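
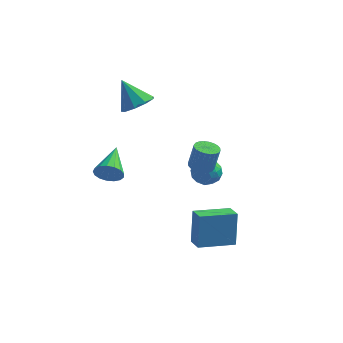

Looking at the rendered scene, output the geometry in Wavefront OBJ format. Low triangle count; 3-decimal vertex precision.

v -2.445 3.288 2.467
v -1.766 3.992 2.718
v -3.455 3.732 3.953
v -2.25 4.266 2.308
v -2.825 4.082 1.972
v -3.222 3.526 1.868
v -3.256 2.859 2.044
v -2.91 2.393 2.419
v -2.347 2.345 2.816
v -1.83 2.739 3.05
v -1.6 3.389 3.012
v 1.966 0.727 0.526
v 2.766 0.38 0.526
v 1.434 -0.5 0.074
v 2.234 -0.847 0.074
v 1.846 -0.647 0.829
v 2.174 0.112 1.109
v 2.026 -0.232 -0.509
v 2.354 0.527 -0.229
v 2.803 -0.213 -0.113
v 2.692 -0.469 0.713
v 1.508 0.349 -0.113
v 1.397 0.093 0.713
v 2.413 0.661 0.566
v 1.787 -0.781 0.034
v 1.559 -0.664 0.478
v 2.029 -0.868 0.478
v 2.065 0.504 0.908
v 2.535 0.3 0.908
v 1.994 -0.304 1.086
v 1.665 -0.42 -0.308
v 2.135 -0.624 -0.308
v 2.171 0.748 0.122
v 2.641 0.544 0.122
v 2.206 0.184 -0.486
v 2.905 0.109 0.19
v 2.592 -0.612 -0.076
v 2.47 -0.251 -0.418
v 2.663 0.195 -0.254
v 2.84 -0.042 0.676
v 2.527 -0.763 0.41
v 2.299 -0.645 0.854
v 2.492 -0.199 1.018
v 2.862 -0.39 0.3
v 1.673 0.643 0.19
v 1.36 -0.078 -0.076
v 1.708 0.079 -0.418
v 1.901 0.525 -0.254
v 1.608 0.492 0.676
v 1.295 -0.229 0.41
v 1.537 -0.315 0.854
v 1.73 0.131 1.018
v 1.338 0.27 0.3
v -2.58 -2.012 0.767
v -2.209 -2.209 1.472
v -2.7 -0.068 1.373
v -1.912 -2.116 1.232
v -1.768 -1.999 0.886
v -1.81 -1.885 0.513
v -2.028 -1.8 0.198
v -2.373 -1.764 0.013
v -2.764 -1.785 0.001
v -3.114 -1.858 0.165
v -3.341 -1.966 0.466
v -3.393 -2.084 0.836
v -3.26 -2.186 1.191
v -2.97 -2.249 1.448
v -2.591 -2.257 1.55
v 1.56 -1.168 -4.545
v 1.488 -0.525 -2.59
v 3.321 -0.065 -4.845
v 3.25 0.579 -2.889
v 2.13 -1.999 -4.251
v 2.059 -1.355 -2.295
v 3.892 -0.895 -4.55
v 3.82 -0.252 -2.595
v 2.115 -1.353 1.737
v 2.639 -1.8 1.682
v 2.908 -1.653 3.048
v 2.385 -1.207 3.103
v 2.763 -1.566 1.632
v 3.033 -1.419 2.998
v 2.789 -1.3 1.599
v 3.058 -1.154 2.965
v 2.713 -1.043 1.586
v 2.982 -0.896 2.952
v 2.545 -0.832 1.596
v 2.814 -0.685 2.962
v 2.312 -0.701 1.628
v 2.581 -0.554 2.994
v 2.049 -0.669 1.677
v 2.318 -0.522 3.043
v 1.796 -0.742 1.734
v 2.065 -0.595 3.1
v 1.592 -0.907 1.792
v 1.861 -0.76 3.158
v 1.467 -1.141 1.842
v 1.737 -0.994 3.208
v 1.442 -1.406 1.875
v 1.711 -1.26 3.241
v 1.518 -1.664 1.888
v 1.787 -1.517 3.254
v 1.686 -1.875 1.878
v 1.955 -1.728 3.244
v 1.919 -2.006 1.846
v 2.188 -1.859 3.212
v 2.182 -2.038 1.797
v 2.451 -1.891 3.163
v 2.435 -1.965 1.74
v 2.704 -1.818 3.106
f 2 1 4
f 2 4 3
f 4 1 5
f 4 5 3
f 5 1 6
f 5 6 3
f 6 1 7
f 6 7 3
f 7 1 8
f 7 8 3
f 8 1 9
f 8 9 3
f 9 1 10
f 9 10 3
f 10 1 11
f 10 11 3
f 11 1 2
f 11 2 3
f 12 49 28
f 49 23 52
f 28 52 17
f 49 52 28
f 12 28 24
f 28 17 29
f 24 29 13
f 28 29 24
f 12 24 33
f 24 13 34
f 33 34 19
f 24 34 33
f 12 33 45
f 33 19 48
f 45 48 22
f 33 48 45
f 12 45 49
f 45 22 53
f 49 53 23
f 45 53 49
f 13 29 40
f 29 17 43
f 40 43 21
f 29 43 40
f 17 52 30
f 52 23 51
f 30 51 16
f 52 51 30
f 23 53 50
f 53 22 46
f 50 46 14
f 53 46 50
f 22 48 47
f 48 19 35
f 47 35 18
f 48 35 47
f 19 34 39
f 34 13 36
f 39 36 20
f 34 36 39
f 15 41 27
f 41 21 42
f 27 42 16
f 41 42 27
f 15 27 25
f 27 16 26
f 25 26 14
f 27 26 25
f 15 25 32
f 25 14 31
f 32 31 18
f 25 31 32
f 15 32 37
f 32 18 38
f 37 38 20
f 32 38 37
f 15 37 41
f 37 20 44
f 41 44 21
f 37 44 41
f 16 42 30
f 42 21 43
f 30 43 17
f 42 43 30
f 14 26 50
f 26 16 51
f 50 51 23
f 26 51 50
f 18 31 47
f 31 14 46
f 47 46 22
f 31 46 47
f 20 38 39
f 38 18 35
f 39 35 19
f 38 35 39
f 21 44 40
f 44 20 36
f 40 36 13
f 44 36 40
f 55 54 57
f 55 57 56
f 57 54 58
f 57 58 56
f 58 54 59
f 58 59 56
f 59 54 60
f 59 60 56
f 60 54 61
f 60 61 56
f 61 54 62
f 61 62 56
f 62 54 63
f 62 63 56
f 63 54 64
f 63 64 56
f 64 54 65
f 64 65 56
f 65 54 66
f 65 66 56
f 66 54 67
f 66 67 56
f 67 54 68
f 67 68 56
f 68 54 55
f 68 55 56
f 70 72 69
f 73 70 69
f 69 72 71
f 71 73 69
f 70 76 72
f 74 70 73
f 74 76 70
f 72 76 71
f 75 73 71
f 71 76 75
f 75 74 73
f 76 74 75
f 78 77 81
f 78 81 79
f 79 81 82
f 79 82 80
f 81 77 83
f 81 83 82
f 82 83 84
f 82 84 80
f 83 77 85
f 83 85 84
f 84 85 86
f 84 86 80
f 85 77 87
f 85 87 86
f 86 87 88
f 86 88 80
f 87 77 89
f 87 89 88
f 88 89 90
f 88 90 80
f 89 77 91
f 89 91 90
f 90 91 92
f 90 92 80
f 91 77 93
f 91 93 92
f 92 93 94
f 92 94 80
f 93 77 95
f 93 95 94
f 94 95 96
f 94 96 80
f 95 77 97
f 95 97 96
f 96 97 98
f 96 98 80
f 97 77 99
f 97 99 98
f 98 99 100
f 98 100 80
f 99 77 101
f 99 101 100
f 100 101 102
f 100 102 80
f 101 77 103
f 101 103 102
f 102 103 104
f 102 104 80
f 103 77 105
f 103 105 104
f 104 105 106
f 104 106 80
f 105 77 107
f 105 107 106
f 106 107 108
f 106 108 80
f 107 77 109
f 107 109 108
f 108 109 110
f 108 110 80
f 109 77 78
f 109 78 110
f 110 78 79
f 110 79 80



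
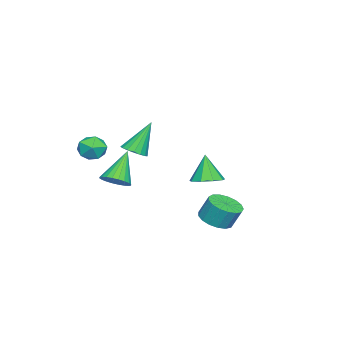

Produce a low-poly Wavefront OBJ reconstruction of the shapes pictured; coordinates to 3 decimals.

v -2.416 0.977 -2.893
v -1.732 0.369 -2.806
v -2.864 0.703 -1.287
v -1.529 0.944 -2.652
v -1.742 1.535 -2.611
v -2.27 1.864 -2.702
v -2.867 1.778 -2.883
v -3.253 1.317 -3.068
v -3.247 0.697 -3.172
v -2.853 0.207 -3.146
v -2.254 0.077 -3.001
v 2.621 -2.566 0.365
v 3.484 -2.569 0.367
v 2.616 -3.551 1.353
v 3.479 -3.554 1.355
v 3.049 -2.87 1.658
v 3.052 -2.262 1.047
v 3.048 -3.858 0.673
v 3.051 -3.25 0.062
v 3.747 -3.367 0.557
v 3.748 -2.757 1.166
v 2.352 -3.363 0.554
v 2.353 -2.753 1.163
v -2.142 -2.923 -1.266
v -1.613 -3.339 -0.893
v -2.938 -2.257 0.606
v -1.45 -3.012 -0.94
v -1.446 -2.664 -1.062
v -1.602 -2.376 -1.231
v -1.881 -2.213 -1.408
v -2.22 -2.212 -1.552
v -2.541 -2.375 -1.631
v -2.771 -2.663 -1.626
v -2.857 -3.011 -1.538
v -2.779 -3.338 -1.389
v -2.555 -3.571 -1.211
v -2.236 -3.655 -1.045
v -1.896 -3.571 -0.931
v 2.391 3.061 -3.328
v 2.929 3.753 -3.639
v 2.907 4.271 -2.523
v 2.369 3.579 -2.212
v 2.515 3.898 -3.714
v 2.493 4.416 -2.599
v 2.072 3.851 -3.701
v 2.051 4.369 -2.586
v 1.703 3.623 -3.602
v 1.681 4.141 -2.487
v 1.491 3.266 -3.441
v 1.469 3.785 -2.325
v 1.485 2.863 -3.253
v 1.464 3.381 -2.138
v 1.687 2.504 -3.083
v 1.665 3.023 -1.968
v 2.05 2.274 -2.969
v 2.028 2.792 -1.853
v 2.491 2.223 -2.936
v 2.469 2.741 -1.821
v 2.909 2.365 -2.994
v 2.888 2.883 -1.879
v 3.209 2.666 -3.128
v 3.187 3.184 -2.013
v 3.321 3.057 -3.308
v 3.299 3.575 -2.192
v 3.22 3.449 -3.492
v 3.198 3.968 -2.377
v 0.097 -3.065 -2.565
v 0.734 -3.291 -2.049
v -1.197 -2.895 -0.895
v 0.769 -2.961 -2.055
v 0.702 -2.647 -2.139
v 0.543 -2.397 -2.288
v 0.316 -2.249 -2.479
v 0.056 -2.225 -2.683
v -0.198 -2.329 -2.869
v -0.407 -2.545 -3.009
v -0.539 -2.84 -3.081
v -0.575 -3.17 -3.075
v -0.508 -3.484 -2.991
v -0.349 -3.734 -2.842
v -0.122 -3.882 -2.651
v 0.139 -3.906 -2.447
v 0.393 -3.802 -2.261
v 0.602 -3.586 -2.121
f 2 1 4
f 2 4 3
f 4 1 5
f 4 5 3
f 5 1 6
f 5 6 3
f 6 1 7
f 6 7 3
f 7 1 8
f 7 8 3
f 8 1 9
f 8 9 3
f 9 1 10
f 9 10 3
f 10 1 11
f 10 11 3
f 11 1 2
f 11 2 3
f 12 23 17
f 12 17 13
f 12 13 19
f 12 19 22
f 12 22 23
f 13 17 21
f 17 23 16
f 23 22 14
f 22 19 18
f 19 13 20
f 15 21 16
f 15 16 14
f 15 14 18
f 15 18 20
f 15 20 21
f 16 21 17
f 14 16 23
f 18 14 22
f 20 18 19
f 21 20 13
f 25 24 27
f 25 27 26
f 27 24 28
f 27 28 26
f 28 24 29
f 28 29 26
f 29 24 30
f 29 30 26
f 30 24 31
f 30 31 26
f 31 24 32
f 31 32 26
f 32 24 33
f 32 33 26
f 33 24 34
f 33 34 26
f 34 24 35
f 34 35 26
f 35 24 36
f 35 36 26
f 36 24 37
f 36 37 26
f 37 24 38
f 37 38 26
f 38 24 25
f 38 25 26
f 40 39 43
f 40 43 41
f 41 43 44
f 41 44 42
f 43 39 45
f 43 45 44
f 44 45 46
f 44 46 42
f 45 39 47
f 45 47 46
f 46 47 48
f 46 48 42
f 47 39 49
f 47 49 48
f 48 49 50
f 48 50 42
f 49 39 51
f 49 51 50
f 50 51 52
f 50 52 42
f 51 39 53
f 51 53 52
f 52 53 54
f 52 54 42
f 53 39 55
f 53 55 54
f 54 55 56
f 54 56 42
f 55 39 57
f 55 57 56
f 56 57 58
f 56 58 42
f 57 39 59
f 57 59 58
f 58 59 60
f 58 60 42
f 59 39 61
f 59 61 60
f 60 61 62
f 60 62 42
f 61 39 63
f 61 63 62
f 62 63 64
f 62 64 42
f 63 39 65
f 63 65 64
f 64 65 66
f 64 66 42
f 65 39 40
f 65 40 66
f 66 40 41
f 66 41 42
f 68 67 70
f 68 70 69
f 70 67 71
f 70 71 69
f 71 67 72
f 71 72 69
f 72 67 73
f 72 73 69
f 73 67 74
f 73 74 69
f 74 67 75
f 74 75 69
f 75 67 76
f 75 76 69
f 76 67 77
f 76 77 69
f 77 67 78
f 77 78 69
f 78 67 79
f 78 79 69
f 79 67 80
f 79 80 69
f 80 67 81
f 80 81 69
f 81 67 82
f 81 82 69
f 82 67 83
f 82 83 69
f 83 67 84
f 83 84 69
f 84 67 68
f 84 68 69



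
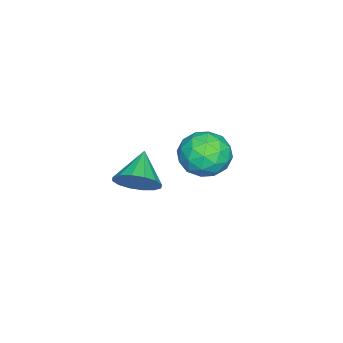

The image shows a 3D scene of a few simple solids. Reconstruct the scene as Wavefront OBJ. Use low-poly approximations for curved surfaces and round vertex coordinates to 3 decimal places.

v 1.799 1.844 0.179
v 2.359 1.833 1.043
v 0.401 1.616 1.081
v 2.228 2.345 0.97
v 1.983 2.722 0.684
v 1.688 2.864 0.263
v 1.423 2.733 -0.18
v 1.259 2.363 -0.528
v 1.239 1.855 -0.686
v 1.37 1.343 -0.612
v 1.616 0.966 -0.327
v 1.911 0.823 0.094
v 2.176 0.955 0.537
v 2.34 1.324 0.885
v -2.995 3.395 -2.448
v -2.31 2.518 -1.853
v -4.51 3.122 -1.107
v -3.825 2.245 -0.512
v -3.477 3.456 -0.465
v -2.54 3.625 -1.293
v -4.28 2.015 -1.667
v -3.343 2.184 -2.495
v -3.104 1.665 -1.37
v -2.608 2.556 -0.627
v -4.212 3.084 -2.333
v -3.716 3.975 -1.59
v -2.519 2.981 -2.268
v -4.301 2.659 -0.692
v -4.096 3.372 -0.664
v -3.693 2.856 -0.314
v -2.655 3.632 -1.939
v -2.252 3.116 -1.59
v -2.938 3.668 -0.774
v -4.568 2.524 -1.37
v -4.165 2.008 -1.021
v -3.127 2.784 -2.646
v -2.724 2.268 -2.296
v -3.882 1.972 -2.186
v -2.584 1.964 -1.635
v -3.474 1.803 -0.847
v -3.741 1.668 -1.525
v -3.191 1.767 -2.012
v -2.292 2.487 -1.198
v -3.183 2.327 -0.41
v -2.978 3.039 -0.382
v -2.427 3.138 -0.869
v -2.759 1.986 -0.914
v -3.637 3.313 -2.55
v -4.528 3.153 -1.762
v -4.393 2.502 -2.091
v -3.842 2.601 -2.578
v -3.346 3.837 -2.113
v -4.236 3.676 -1.325
v -3.629 3.873 -0.948
v -3.079 3.972 -1.435
v -4.061 3.654 -2.046
f 2 1 4
f 2 4 3
f 4 1 5
f 4 5 3
f 5 1 6
f 5 6 3
f 6 1 7
f 6 7 3
f 7 1 8
f 7 8 3
f 8 1 9
f 8 9 3
f 9 1 10
f 9 10 3
f 10 1 11
f 10 11 3
f 11 1 12
f 11 12 3
f 12 1 13
f 12 13 3
f 13 1 14
f 13 14 3
f 14 1 2
f 14 2 3
f 15 52 31
f 52 26 55
f 31 55 20
f 52 55 31
f 15 31 27
f 31 20 32
f 27 32 16
f 31 32 27
f 15 27 36
f 27 16 37
f 36 37 22
f 27 37 36
f 15 36 48
f 36 22 51
f 48 51 25
f 36 51 48
f 15 48 52
f 48 25 56
f 52 56 26
f 48 56 52
f 16 32 43
f 32 20 46
f 43 46 24
f 32 46 43
f 20 55 33
f 55 26 54
f 33 54 19
f 55 54 33
f 26 56 53
f 56 25 49
f 53 49 17
f 56 49 53
f 25 51 50
f 51 22 38
f 50 38 21
f 51 38 50
f 22 37 42
f 37 16 39
f 42 39 23
f 37 39 42
f 18 44 30
f 44 24 45
f 30 45 19
f 44 45 30
f 18 30 28
f 30 19 29
f 28 29 17
f 30 29 28
f 18 28 35
f 28 17 34
f 35 34 21
f 28 34 35
f 18 35 40
f 35 21 41
f 40 41 23
f 35 41 40
f 18 40 44
f 40 23 47
f 44 47 24
f 40 47 44
f 19 45 33
f 45 24 46
f 33 46 20
f 45 46 33
f 17 29 53
f 29 19 54
f 53 54 26
f 29 54 53
f 21 34 50
f 34 17 49
f 50 49 25
f 34 49 50
f 23 41 42
f 41 21 38
f 42 38 22
f 41 38 42
f 24 47 43
f 47 23 39
f 43 39 16
f 47 39 43



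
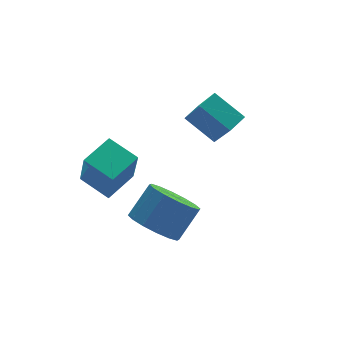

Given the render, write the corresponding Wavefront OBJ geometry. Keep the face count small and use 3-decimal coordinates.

v -1.338 -0.406 -0.273
v -0.743 0.047 -1.038
v 0.272 0.48 0.007
v -0.322 0.026 0.773
v -1.088 0.447 -0.868
v -0.073 0.879 0.177
v -1.499 0.617 -0.539
v -0.484 1.05 0.506
v -1.868 0.514 -0.139
v -0.852 0.946 0.906
v -2.094 0.163 0.226
v -1.078 0.596 1.271
v -2.117 -0.339 0.457
v -1.102 0.093 1.502
v -1.932 -0.86 0.493
v -0.917 -0.427 1.538
v -1.587 -1.259 0.323
v -0.572 -0.827 1.368
v -1.176 -1.43 -0.006
v -0.161 -0.997 1.039
v -0.808 -1.326 -0.406
v 0.208 -0.894 0.639
v -0.582 -0.976 -0.771
v 0.434 -0.543 0.274
v -0.558 -0.473 -1.002
v 0.457 -0.041 0.043
v 1.706 3.869 1.385
v 1.862 2.791 2.954
v 2.478 4.266 1.581
v 2.634 3.188 3.15
v 2.466 2.792 0.57
v 2.622 1.714 2.139
v 3.238 3.189 0.766
v 3.394 2.111 2.335
v -2.011 2.351 -0.805
v -2.076 1.677 0.959
v -2.697 3.499 -0.392
v -2.763 2.825 1.372
v -0.757 2.995 -0.512
v -0.823 2.321 1.252
v -1.444 4.143 -0.099
v -1.509 3.469 1.665
f 2 1 5
f 2 5 3
f 3 5 6
f 3 6 4
f 5 1 7
f 5 7 6
f 6 7 8
f 6 8 4
f 7 1 9
f 7 9 8
f 8 9 10
f 8 10 4
f 9 1 11
f 9 11 10
f 10 11 12
f 10 12 4
f 11 1 13
f 11 13 12
f 12 13 14
f 12 14 4
f 13 1 15
f 13 15 14
f 14 15 16
f 14 16 4
f 15 1 17
f 15 17 16
f 16 17 18
f 16 18 4
f 17 1 19
f 17 19 18
f 18 19 20
f 18 20 4
f 19 1 21
f 19 21 20
f 20 21 22
f 20 22 4
f 21 1 23
f 21 23 22
f 22 23 24
f 22 24 4
f 23 1 25
f 23 25 24
f 24 25 26
f 24 26 4
f 25 1 2
f 25 2 26
f 26 2 3
f 26 3 4
f 28 30 27
f 31 28 27
f 27 30 29
f 29 31 27
f 28 34 30
f 32 28 31
f 32 34 28
f 30 34 29
f 33 31 29
f 29 34 33
f 33 32 31
f 34 32 33
f 36 38 35
f 39 36 35
f 35 38 37
f 37 39 35
f 36 42 38
f 40 36 39
f 40 42 36
f 38 42 37
f 41 39 37
f 37 42 41
f 41 40 39
f 42 40 41



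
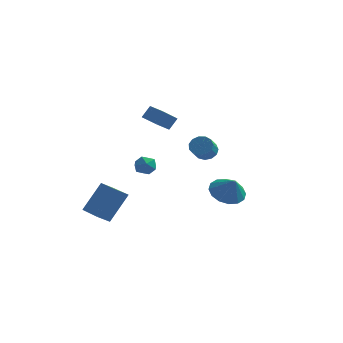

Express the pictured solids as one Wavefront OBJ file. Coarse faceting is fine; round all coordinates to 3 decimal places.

v 3.108 -3.187 -0.445
v 3.982 -2.744 -0.693
v 3.632 -3.653 0.565
v 3.73 -2.392 -0.401
v 3.311 -2.253 -0.12
v 2.839 -2.364 0.074
v 2.438 -2.695 0.128
v 2.217 -3.159 0.029
v 2.235 -3.629 -0.198
v 2.487 -3.982 -0.49
v 2.905 -4.121 -0.771
v 3.378 -4.01 -0.965
v 3.779 -3.679 -1.019
v 4 -3.215 -0.92
v 0.25 3.788 -0.487
v 0.9 3.592 -0.658
v 0.82 2.717 0.036
v 0.17 2.912 0.207
v 0.935 3.834 -0.349
v 0.855 2.959 0.345
v 0.752 4.062 -0.084
v 0.672 3.187 0.611
v 0.41 4.202 0.054
v 0.33 3.327 0.748
v 0.017 4.211 0.019
v -0.063 3.336 0.714
v -0.302 4.085 -0.176
v -0.382 3.21 0.518
v -0.445 3.865 -0.47
v -0.526 2.99 0.224
v -0.368 3.62 -0.77
v -0.448 2.745 -0.075
v -0.095 3.429 -0.979
v -0.175 2.553 -0.285
v 0.288 3.351 -1.033
v 0.208 2.476 -0.339
v 0.659 3.412 -0.913
v 0.579 2.537 -0.219
v -3.257 -2.903 -3.48
v -3.77 -3.439 -2.952
v -4.404 -1.862 -3.536
v -4.917 -2.398 -3.009
v -2.503 -1.982 -1.811
v -3.016 -2.518 -1.284
v -3.65 -0.941 -1.868
v -4.163 -1.477 -1.34
v -1.673 3.113 1.166
v -2.247 2.119 2.018
v -2.531 3.693 1.264
v -3.105 2.699 2.117
v -1.315 3.521 1.883
v -1.889 2.527 2.736
v -2.173 4.101 1.982
v -2.747 3.107 2.834
v -3.254 3.602 -2.051
v -2.549 3.544 -1.847
v -3.491 2.556 -1.533
v -2.786 2.498 -1.329
v -3.218 3.008 -1.02
v -3.071 3.654 -1.34
v -2.969 2.446 -2.04
v -2.822 3.092 -2.36
v -2.373 2.829 -1.84
v -2.527 3.176 -1.21
v -3.513 2.924 -2.17
v -3.667 3.271 -1.54
f 2 1 4
f 2 4 3
f 4 1 5
f 4 5 3
f 5 1 6
f 5 6 3
f 6 1 7
f 6 7 3
f 7 1 8
f 7 8 3
f 8 1 9
f 8 9 3
f 9 1 10
f 9 10 3
f 10 1 11
f 10 11 3
f 11 1 12
f 11 12 3
f 12 1 13
f 12 13 3
f 13 1 14
f 13 14 3
f 14 1 2
f 14 2 3
f 16 15 19
f 16 19 17
f 17 19 20
f 17 20 18
f 19 15 21
f 19 21 20
f 20 21 22
f 20 22 18
f 21 15 23
f 21 23 22
f 22 23 24
f 22 24 18
f 23 15 25
f 23 25 24
f 24 25 26
f 24 26 18
f 25 15 27
f 25 27 26
f 26 27 28
f 26 28 18
f 27 15 29
f 27 29 28
f 28 29 30
f 28 30 18
f 29 15 31
f 29 31 30
f 30 31 32
f 30 32 18
f 31 15 33
f 31 33 32
f 32 33 34
f 32 34 18
f 33 15 35
f 33 35 34
f 34 35 36
f 34 36 18
f 35 15 37
f 35 37 36
f 36 37 38
f 36 38 18
f 37 15 16
f 37 16 38
f 38 16 17
f 38 17 18
f 40 42 39
f 43 40 39
f 39 42 41
f 41 43 39
f 40 46 42
f 44 40 43
f 44 46 40
f 42 46 41
f 45 43 41
f 41 46 45
f 45 44 43
f 46 44 45
f 48 50 47
f 51 48 47
f 47 50 49
f 49 51 47
f 48 54 50
f 52 48 51
f 52 54 48
f 50 54 49
f 53 51 49
f 49 54 53
f 53 52 51
f 54 52 53
f 55 66 60
f 55 60 56
f 55 56 62
f 55 62 65
f 55 65 66
f 56 60 64
f 60 66 59
f 66 65 57
f 65 62 61
f 62 56 63
f 58 64 59
f 58 59 57
f 58 57 61
f 58 61 63
f 58 63 64
f 59 64 60
f 57 59 66
f 61 57 65
f 63 61 62
f 64 63 56



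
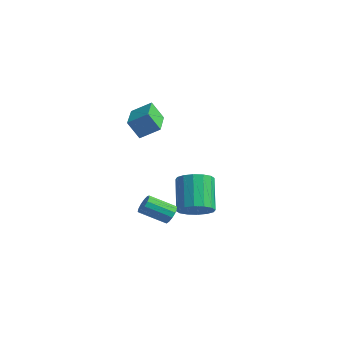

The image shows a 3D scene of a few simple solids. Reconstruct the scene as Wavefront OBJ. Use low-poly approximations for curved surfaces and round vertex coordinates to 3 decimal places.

v -1.624 -3.157 -1.45
v -1.385 -3.039 -1.015
v -2.137 -3.946 -0.356
v -2.376 -4.063 -0.79
v -1.612 -2.863 -1.032
v -2.364 -3.77 -0.373
v -1.843 -2.781 -1.183
v -2.595 -3.688 -0.523
v -2.004 -2.818 -1.418
v -2.756 -3.725 -0.758
v -2.045 -2.962 -1.663
v -2.797 -3.869 -1.003
v -1.952 -3.169 -1.84
v -2.704 -4.075 -1.181
v -1.755 -3.371 -1.894
v -2.507 -4.278 -1.234
v -1.516 -3.505 -1.806
v -2.268 -4.412 -1.147
v -1.312 -3.529 -1.605
v -2.064 -4.435 -0.946
v -1.207 -3.434 -1.355
v -1.959 -4.341 -0.696
v -1.234 -3.252 -1.135
v -1.986 -4.158 -0.476
v -4.533 -2.372 2.661
v -4.914 -2.735 3.535
v -3.94 -1.706 3.197
v -4.321 -2.069 4.07
v -3.179 -3.631 2.73
v -3.56 -3.994 3.603
v -2.586 -2.965 3.265
v -2.967 -3.328 4.139
v -3.081 -0.596 -2.547
v -2.493 0.042 -2.479
v -3.491 0.813 -1.085
v -4.079 0.176 -1.153
v -2.795 0.192 -2.778
v -3.792 0.964 -1.384
v -3.173 0.132 -3.015
v -4.17 0.903 -1.621
v -3.526 -0.124 -3.127
v -4.524 0.648 -1.733
v -3.761 -0.506 -3.083
v -4.758 0.266 -1.689
v -3.813 -0.912 -2.896
v -4.811 -0.14 -1.501
v -3.669 -1.233 -2.615
v -4.667 -0.462 -1.221
v -3.368 -1.384 -2.316
v -4.365 -0.612 -0.922
v -2.99 -1.323 -2.079
v -3.987 -0.552 -0.685
v -2.636 -1.068 -1.967
v -3.634 -0.296 -0.573
v -2.402 -0.686 -2.011
v -3.399 0.086 -0.617
v -2.349 -0.28 -2.199
v -3.347 0.492 -0.804
f 2 1 5
f 2 5 3
f 3 5 6
f 3 6 4
f 5 1 7
f 5 7 6
f 6 7 8
f 6 8 4
f 7 1 9
f 7 9 8
f 8 9 10
f 8 10 4
f 9 1 11
f 9 11 10
f 10 11 12
f 10 12 4
f 11 1 13
f 11 13 12
f 12 13 14
f 12 14 4
f 13 1 15
f 13 15 14
f 14 15 16
f 14 16 4
f 15 1 17
f 15 17 16
f 16 17 18
f 16 18 4
f 17 1 19
f 17 19 18
f 18 19 20
f 18 20 4
f 19 1 21
f 19 21 20
f 20 21 22
f 20 22 4
f 21 1 23
f 21 23 22
f 22 23 24
f 22 24 4
f 23 1 2
f 23 2 24
f 24 2 3
f 24 3 4
f 26 28 25
f 29 26 25
f 25 28 27
f 27 29 25
f 26 32 28
f 30 26 29
f 30 32 26
f 28 32 27
f 31 29 27
f 27 32 31
f 31 30 29
f 32 30 31
f 34 33 37
f 34 37 35
f 35 37 38
f 35 38 36
f 37 33 39
f 37 39 38
f 38 39 40
f 38 40 36
f 39 33 41
f 39 41 40
f 40 41 42
f 40 42 36
f 41 33 43
f 41 43 42
f 42 43 44
f 42 44 36
f 43 33 45
f 43 45 44
f 44 45 46
f 44 46 36
f 45 33 47
f 45 47 46
f 46 47 48
f 46 48 36
f 47 33 49
f 47 49 48
f 48 49 50
f 48 50 36
f 49 33 51
f 49 51 50
f 50 51 52
f 50 52 36
f 51 33 53
f 51 53 52
f 52 53 54
f 52 54 36
f 53 33 55
f 53 55 54
f 54 55 56
f 54 56 36
f 55 33 57
f 55 57 56
f 56 57 58
f 56 58 36
f 57 33 34
f 57 34 58
f 58 34 35
f 58 35 36



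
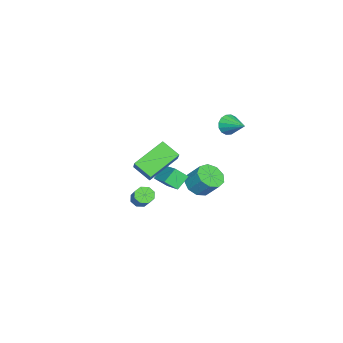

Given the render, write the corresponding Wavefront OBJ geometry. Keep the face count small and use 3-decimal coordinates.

v -2.687 0.838 -2.74
v -2.346 1.398 -3.281
v -2.112 2.202 -2.301
v -2.453 1.642 -1.76
v -2.917 1.496 -3.226
v -2.682 2.301 -2.245
v -3.38 1.287 -2.943
v -3.145 2.092 -1.963
v -3.519 0.867 -2.566
v -3.284 1.672 -1.585
v -3.269 0.434 -2.27
v -3.034 1.238 -1.289
v -2.746 0.189 -2.194
v -2.512 0.994 -1.213
v -2.197 0.248 -2.374
v -1.962 1.053 -1.393
v -1.876 0.583 -2.725
v -1.642 1.388 -1.744
v -1.936 1.037 -3.083
v -1.701 1.842 -2.103
v 2.956 0.338 0.795
v 2.791 -0.596 1.463
v 1.613 1.318 1.832
v 1.448 0.384 2.501
v 4.292 0.936 1.959
v 4.127 0.002 2.628
v 2.949 1.916 2.997
v 2.784 0.982 3.665
v -3.735 2.139 1.563
v -3.341 2.145 1.009
v -3.085 3.261 2.037
v -3.62 2.343 0.924
v -3.93 2.486 1.011
v -4.187 2.536 1.246
v -4.324 2.48 1.565
v -4.302 2.333 1.884
v -4.129 2.134 2.117
v -3.85 1.936 2.202
v -3.54 1.793 2.115
v -3.283 1.743 1.88
v -3.147 1.799 1.56
v -3.168 1.946 1.242
v -2.509 -0.997 -1.585
v -1.347 0.059 -0.934
v -2.762 -0.354 -2.177
v -1.599 0.702 -1.526
v -1.821 -1.342 -2.254
v -0.658 -0.286 -1.603
v -2.073 -0.699 -2.846
v -0.911 0.357 -2.195
v -0.395 -1.536 -3.034
v 0.02 -1.613 -3.402
v 1.15 -0.921 -2.274
v 0.735 -0.844 -1.906
v -0.169 -1.232 -3.447
v 0.96 -0.539 -2.318
v -0.491 -1.028 -3.249
v 0.638 -0.336 -2.121
v -0.756 -1.122 -2.926
v 0.373 -0.43 -1.798
v -0.81 -1.459 -2.666
v 0.32 -0.767 -1.538
v -0.62 -1.841 -2.622
v 0.509 -1.148 -1.493
v -0.298 -2.044 -2.819
v 0.831 -1.352 -1.691
v -0.033 -1.95 -3.142
v 1.096 -1.258 -2.014
f 2 1 5
f 2 5 3
f 3 5 6
f 3 6 4
f 5 1 7
f 5 7 6
f 6 7 8
f 6 8 4
f 7 1 9
f 7 9 8
f 8 9 10
f 8 10 4
f 9 1 11
f 9 11 10
f 10 11 12
f 10 12 4
f 11 1 13
f 11 13 12
f 12 13 14
f 12 14 4
f 13 1 15
f 13 15 14
f 14 15 16
f 14 16 4
f 15 1 17
f 15 17 16
f 16 17 18
f 16 18 4
f 17 1 19
f 17 19 18
f 18 19 20
f 18 20 4
f 19 1 2
f 19 2 20
f 20 2 3
f 20 3 4
f 22 24 21
f 25 22 21
f 21 24 23
f 23 25 21
f 22 28 24
f 26 22 25
f 26 28 22
f 24 28 23
f 27 25 23
f 23 28 27
f 27 26 25
f 28 26 27
f 30 29 32
f 30 32 31
f 32 29 33
f 32 33 31
f 33 29 34
f 33 34 31
f 34 29 35
f 34 35 31
f 35 29 36
f 35 36 31
f 36 29 37
f 36 37 31
f 37 29 38
f 37 38 31
f 38 29 39
f 38 39 31
f 39 29 40
f 39 40 31
f 40 29 41
f 40 41 31
f 41 29 42
f 41 42 31
f 42 29 30
f 42 30 31
f 44 46 43
f 47 44 43
f 43 46 45
f 45 47 43
f 44 50 46
f 48 44 47
f 48 50 44
f 46 50 45
f 49 47 45
f 45 50 49
f 49 48 47
f 50 48 49
f 52 51 55
f 52 55 53
f 53 55 56
f 53 56 54
f 55 51 57
f 55 57 56
f 56 57 58
f 56 58 54
f 57 51 59
f 57 59 58
f 58 59 60
f 58 60 54
f 59 51 61
f 59 61 60
f 60 61 62
f 60 62 54
f 61 51 63
f 61 63 62
f 62 63 64
f 62 64 54
f 63 51 65
f 63 65 64
f 64 65 66
f 64 66 54
f 65 51 67
f 65 67 66
f 66 67 68
f 66 68 54
f 67 51 52
f 67 52 68
f 68 52 53
f 68 53 54



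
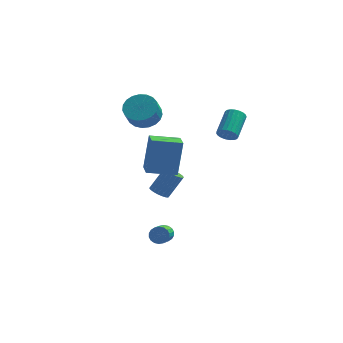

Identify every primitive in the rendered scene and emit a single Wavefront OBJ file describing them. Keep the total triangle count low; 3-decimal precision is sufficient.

v -2.392 -2.99 1.756
v -2.194 -2.383 3.778
v -2.725 -1.867 1.452
v -2.528 -1.26 3.473
v -0.832 -2.6 1.487
v -0.635 -1.993 3.508
v -1.166 -1.477 1.182
v -0.968 -0.87 3.204
v 0.99 2.876 1.423
v 1.437 2.623 1.752
v 1.696 4.091 2.527
v 1.25 4.344 2.197
v 1.563 2.708 1.549
v 1.822 4.176 2.324
v 1.59 2.822 1.324
v 1.849 4.29 2.099
v 1.513 2.945 1.116
v 1.773 4.413 1.891
v 1.346 3.056 0.961
v 1.605 4.525 1.736
v 1.117 3.137 0.886
v 1.377 4.605 1.661
v 0.867 3.172 0.904
v 1.126 4.64 1.678
v 0.638 3.155 1.011
v 0.897 4.624 1.785
v 0.469 3.091 1.19
v 0.729 4.559 1.964
v 0.391 2.989 1.408
v 0.65 4.457 2.183
v 0.417 2.868 1.63
v 0.676 4.336 2.404
v 0.541 2.748 1.815
v 0.801 4.216 2.59
v 0.744 2.65 1.933
v 1.003 4.119 2.707
v 0.989 2.592 1.962
v 1.248 4.06 2.737
v 1.234 2.582 1.899
v 1.493 4.05 2.673
v -3.49 2.953 2.544
v -2.637 3.267 2.883
v -2.758 2.541 3.856
v -3.61 2.227 3.516
v -2.895 3.53 3.048
v -3.016 2.804 4.021
v -3.256 3.693 3.125
v -3.376 2.967 4.098
v -3.657 3.729 3.102
v -3.777 3.002 4.075
v -4.029 3.63 2.982
v -4.15 2.904 3.955
v -4.308 3.414 2.786
v -4.429 2.688 3.759
v -4.446 3.118 2.549
v -4.566 2.392 3.522
v -4.418 2.794 2.31
v -4.538 2.068 3.283
v -4.23 2.498 2.112
v -4.35 1.771 3.085
v -3.913 2.28 1.989
v -4.034 1.554 2.961
v -3.524 2.178 1.961
v -3.644 1.452 2.934
v -3.129 2.211 2.034
v -3.249 1.485 3.007
v -2.796 2.372 2.195
v -2.916 1.646 3.168
v -2.583 2.633 2.417
v -2.703 1.907 3.39
v -2.527 2.95 2.66
v -2.647 2.224 3.633
v -2.216 -0.069 -1.572
v -1.804 0.202 -1.915
v -1.093 0.72 -0.651
v -1.504 0.449 -0.308
v -1.992 0.39 -1.886
v -1.28 0.908 -0.623
v -2.223 0.487 -1.796
v -1.511 1.006 -0.532
v -2.453 0.475 -1.661
v -1.742 0.993 -0.397
v -2.636 0.354 -1.508
v -1.925 0.872 -0.245
v -2.736 0.15 -1.368
v -2.024 0.668 -0.105
v -2.733 -0.098 -1.269
v -2.021 0.42 -0.005
v -2.627 -0.34 -1.229
v -1.916 0.178 0.035
v -2.44 -0.528 -1.257
v -1.728 -0.01 0.006
v -2.209 -0.626 -1.348
v -1.497 -0.107 -0.084
v -1.978 -0.613 -1.483
v -1.267 -0.095 -0.219
v -1.795 -0.492 -1.635
v -1.084 0.026 -0.372
v -1.696 -0.288 -1.775
v -0.984 0.23 -0.512
v -1.699 -0.04 -1.875
v -0.987 0.478 -0.611
v -1.543 -2.616 -3.025
v -1.346 -2.372 -2.585
v -1.38 -3.66 -1.856
v -1.577 -3.904 -2.295
v -1.583 -2.35 -2.557
v -1.618 -3.637 -1.827
v -1.813 -2.38 -2.621
v -1.847 -3.667 -1.891
v -1.989 -2.457 -2.765
v -2.023 -3.745 -2.036
v -2.077 -2.566 -2.961
v -2.111 -3.853 -2.231
v -2.059 -2.685 -3.169
v -2.093 -3.972 -2.44
v -1.939 -2.79 -3.349
v -1.973 -4.077 -2.619
v -1.74 -2.86 -3.464
v -1.774 -4.148 -2.735
v -1.502 -2.883 -3.493
v -1.537 -4.17 -2.763
v -1.273 -2.853 -3.429
v -1.307 -4.14 -2.699
v -1.097 -2.775 -3.284
v -1.131 -4.063 -2.555
v -1.009 -2.667 -3.089
v -1.043 -3.954 -2.359
v -1.027 -2.548 -2.88
v -1.061 -3.835 -2.151
v -1.147 -2.443 -2.701
v -1.181 -3.73 -1.971
f 2 4 1
f 5 2 1
f 1 4 3
f 3 5 1
f 2 8 4
f 6 2 5
f 6 8 2
f 4 8 3
f 7 5 3
f 3 8 7
f 7 6 5
f 8 6 7
f 10 9 13
f 10 13 11
f 11 13 14
f 11 14 12
f 13 9 15
f 13 15 14
f 14 15 16
f 14 16 12
f 15 9 17
f 15 17 16
f 16 17 18
f 16 18 12
f 17 9 19
f 17 19 18
f 18 19 20
f 18 20 12
f 19 9 21
f 19 21 20
f 20 21 22
f 20 22 12
f 21 9 23
f 21 23 22
f 22 23 24
f 22 24 12
f 23 9 25
f 23 25 24
f 24 25 26
f 24 26 12
f 25 9 27
f 25 27 26
f 26 27 28
f 26 28 12
f 27 9 29
f 27 29 28
f 28 29 30
f 28 30 12
f 29 9 31
f 29 31 30
f 30 31 32
f 30 32 12
f 31 9 33
f 31 33 32
f 32 33 34
f 32 34 12
f 33 9 35
f 33 35 34
f 34 35 36
f 34 36 12
f 35 9 37
f 35 37 36
f 36 37 38
f 36 38 12
f 37 9 39
f 37 39 38
f 38 39 40
f 38 40 12
f 39 9 10
f 39 10 40
f 40 10 11
f 40 11 12
f 42 41 45
f 42 45 43
f 43 45 46
f 43 46 44
f 45 41 47
f 45 47 46
f 46 47 48
f 46 48 44
f 47 41 49
f 47 49 48
f 48 49 50
f 48 50 44
f 49 41 51
f 49 51 50
f 50 51 52
f 50 52 44
f 51 41 53
f 51 53 52
f 52 53 54
f 52 54 44
f 53 41 55
f 53 55 54
f 54 55 56
f 54 56 44
f 55 41 57
f 55 57 56
f 56 57 58
f 56 58 44
f 57 41 59
f 57 59 58
f 58 59 60
f 58 60 44
f 59 41 61
f 59 61 60
f 60 61 62
f 60 62 44
f 61 41 63
f 61 63 62
f 62 63 64
f 62 64 44
f 63 41 65
f 63 65 64
f 64 65 66
f 64 66 44
f 65 41 67
f 65 67 66
f 66 67 68
f 66 68 44
f 67 41 69
f 67 69 68
f 68 69 70
f 68 70 44
f 69 41 71
f 69 71 70
f 70 71 72
f 70 72 44
f 71 41 42
f 71 42 72
f 72 42 43
f 72 43 44
f 74 73 77
f 74 77 75
f 75 77 78
f 75 78 76
f 77 73 79
f 77 79 78
f 78 79 80
f 78 80 76
f 79 73 81
f 79 81 80
f 80 81 82
f 80 82 76
f 81 73 83
f 81 83 82
f 82 83 84
f 82 84 76
f 83 73 85
f 83 85 84
f 84 85 86
f 84 86 76
f 85 73 87
f 85 87 86
f 86 87 88
f 86 88 76
f 87 73 89
f 87 89 88
f 88 89 90
f 88 90 76
f 89 73 91
f 89 91 90
f 90 91 92
f 90 92 76
f 91 73 93
f 91 93 92
f 92 93 94
f 92 94 76
f 93 73 95
f 93 95 94
f 94 95 96
f 94 96 76
f 95 73 97
f 95 97 96
f 96 97 98
f 96 98 76
f 97 73 99
f 97 99 98
f 98 99 100
f 98 100 76
f 99 73 101
f 99 101 100
f 100 101 102
f 100 102 76
f 101 73 74
f 101 74 102
f 102 74 75
f 102 75 76
f 104 103 107
f 104 107 105
f 105 107 108
f 105 108 106
f 107 103 109
f 107 109 108
f 108 109 110
f 108 110 106
f 109 103 111
f 109 111 110
f 110 111 112
f 110 112 106
f 111 103 113
f 111 113 112
f 112 113 114
f 112 114 106
f 113 103 115
f 113 115 114
f 114 115 116
f 114 116 106
f 115 103 117
f 115 117 116
f 116 117 118
f 116 118 106
f 117 103 119
f 117 119 118
f 118 119 120
f 118 120 106
f 119 103 121
f 119 121 120
f 120 121 122
f 120 122 106
f 121 103 123
f 121 123 122
f 122 123 124
f 122 124 106
f 123 103 125
f 123 125 124
f 124 125 126
f 124 126 106
f 125 103 127
f 125 127 126
f 126 127 128
f 126 128 106
f 127 103 129
f 127 129 128
f 128 129 130
f 128 130 106
f 129 103 131
f 129 131 130
f 130 131 132
f 130 132 106
f 131 103 104
f 131 104 132
f 132 104 105
f 132 105 106



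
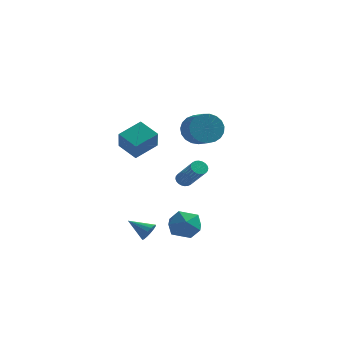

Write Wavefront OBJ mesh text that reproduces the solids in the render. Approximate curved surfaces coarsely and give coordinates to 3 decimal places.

v -1.072 4.098 1.715
v -0.322 4.293 0.963
v 0.463 3.317 1.493
v -0.288 3.122 2.245
v -0.198 4.572 1.293
v 0.586 3.595 1.823
v -0.225 4.768 1.696
v 0.559 3.792 2.226
v -0.399 4.849 2.102
v 0.385 3.873 2.632
v -0.689 4.8 2.441
v 0.095 3.824 2.971
v -1.046 4.63 2.655
v -0.261 3.653 3.185
v -1.407 4.367 2.706
v -0.622 3.391 3.236
v -1.71 4.059 2.586
v -0.925 3.082 3.116
v -1.903 3.757 2.315
v -1.118 2.78 2.845
v -1.952 3.514 1.94
v -1.168 2.537 2.47
v -1.849 3.372 1.527
v -1.065 2.396 2.057
v -1.612 3.356 1.146
v -0.828 2.379 1.676
v -1.281 3.468 0.863
v -0.497 2.491 1.393
v -0.915 3.689 0.728
v -0.13 2.713 1.258
v -0.575 3.981 0.763
v 0.209 3.004 1.293
v -1.21 -1.565 -3.018
v -0.548 -1.127 -3.77
v 0.048 -2.733 -2.59
v 0.71 -2.295 -3.342
v 0.454 -1.729 -2.442
v -0.323 -1.007 -2.707
v -0.177 -2.853 -3.653
v -0.954 -2.131 -3.918
v 0.091 -1.923 -4.163
v 0.481 -1.228 -3.414
v -0.981 -2.632 -2.946
v -0.591 -1.937 -2.197
v -2.506 -3.638 2.291
v -2.264 -4.43 3.456
v -3.604 -3.099 2.887
v -3.361 -3.892 4.052
v -1.619 -2.488 2.888
v -1.376 -3.281 4.053
v -2.716 -1.95 3.484
v -2.474 -2.742 4.649
v -0.589 -0.817 -0.235
v -0.31 -1.03 -0.605
v 0.828 -2.056 0.846
v 0.549 -1.843 1.215
v -0.206 -0.864 -0.569
v 0.932 -1.89 0.882
v -0.161 -0.691 -0.482
v 0.977 -1.717 0.969
v -0.181 -0.537 -0.358
v 0.957 -1.563 1.093
v -0.263 -0.426 -0.215
v 0.875 -1.451 1.236
v -0.395 -0.374 -0.075
v 0.744 -1.4 1.376
v -0.556 -0.39 0.041
v 0.582 -1.415 1.491
v -0.722 -0.471 0.114
v 0.416 -1.496 1.565
v -0.868 -0.604 0.134
v 0.27 -1.63 1.585
v -0.972 -0.77 0.098
v 0.166 -1.796 1.549
v -1.017 -0.943 0.011
v 0.121 -1.969 1.462
v -0.997 -1.097 -0.113
v 0.141 -2.123 1.338
v -0.915 -1.209 -0.256
v 0.223 -2.234 1.195
v -0.784 -1.26 -0.396
v 0.355 -2.286 1.055
v -0.622 -1.245 -0.511
v 0.516 -2.27 0.939
v -0.456 -1.164 -0.585
v 0.682 -2.189 0.866
v -1.852 -3.38 -3.317
v -1.56 -3.079 -2.847
v -3.088 -3.2 -2.663
v -1.639 -2.846 -3.061
v -1.775 -2.756 -3.343
v -1.932 -2.833 -3.619
v -2.067 -3.057 -3.813
v -2.145 -3.368 -3.874
v -2.144 -3.682 -3.786
v -2.065 -3.915 -3.572
v -1.929 -4.005 -3.29
v -1.772 -3.928 -3.015
v -1.637 -3.703 -2.821
v -1.559 -3.393 -2.759
f 2 1 5
f 2 5 3
f 3 5 6
f 3 6 4
f 5 1 7
f 5 7 6
f 6 7 8
f 6 8 4
f 7 1 9
f 7 9 8
f 8 9 10
f 8 10 4
f 9 1 11
f 9 11 10
f 10 11 12
f 10 12 4
f 11 1 13
f 11 13 12
f 12 13 14
f 12 14 4
f 13 1 15
f 13 15 14
f 14 15 16
f 14 16 4
f 15 1 17
f 15 17 16
f 16 17 18
f 16 18 4
f 17 1 19
f 17 19 18
f 18 19 20
f 18 20 4
f 19 1 21
f 19 21 20
f 20 21 22
f 20 22 4
f 21 1 23
f 21 23 22
f 22 23 24
f 22 24 4
f 23 1 25
f 23 25 24
f 24 25 26
f 24 26 4
f 25 1 27
f 25 27 26
f 26 27 28
f 26 28 4
f 27 1 29
f 27 29 28
f 28 29 30
f 28 30 4
f 29 1 31
f 29 31 30
f 30 31 32
f 30 32 4
f 31 1 2
f 31 2 32
f 32 2 3
f 32 3 4
f 33 44 38
f 33 38 34
f 33 34 40
f 33 40 43
f 33 43 44
f 34 38 42
f 38 44 37
f 44 43 35
f 43 40 39
f 40 34 41
f 36 42 37
f 36 37 35
f 36 35 39
f 36 39 41
f 36 41 42
f 37 42 38
f 35 37 44
f 39 35 43
f 41 39 40
f 42 41 34
f 46 48 45
f 49 46 45
f 45 48 47
f 47 49 45
f 46 52 48
f 50 46 49
f 50 52 46
f 48 52 47
f 51 49 47
f 47 52 51
f 51 50 49
f 52 50 51
f 54 53 57
f 54 57 55
f 55 57 58
f 55 58 56
f 57 53 59
f 57 59 58
f 58 59 60
f 58 60 56
f 59 53 61
f 59 61 60
f 60 61 62
f 60 62 56
f 61 53 63
f 61 63 62
f 62 63 64
f 62 64 56
f 63 53 65
f 63 65 64
f 64 65 66
f 64 66 56
f 65 53 67
f 65 67 66
f 66 67 68
f 66 68 56
f 67 53 69
f 67 69 68
f 68 69 70
f 68 70 56
f 69 53 71
f 69 71 70
f 70 71 72
f 70 72 56
f 71 53 73
f 71 73 72
f 72 73 74
f 72 74 56
f 73 53 75
f 73 75 74
f 74 75 76
f 74 76 56
f 75 53 77
f 75 77 76
f 76 77 78
f 76 78 56
f 77 53 79
f 77 79 78
f 78 79 80
f 78 80 56
f 79 53 81
f 79 81 80
f 80 81 82
f 80 82 56
f 81 53 83
f 81 83 82
f 82 83 84
f 82 84 56
f 83 53 85
f 83 85 84
f 84 85 86
f 84 86 56
f 85 53 54
f 85 54 86
f 86 54 55
f 86 55 56
f 88 87 90
f 88 90 89
f 90 87 91
f 90 91 89
f 91 87 92
f 91 92 89
f 92 87 93
f 92 93 89
f 93 87 94
f 93 94 89
f 94 87 95
f 94 95 89
f 95 87 96
f 95 96 89
f 96 87 97
f 96 97 89
f 97 87 98
f 97 98 89
f 98 87 99
f 98 99 89
f 99 87 100
f 99 100 89
f 100 87 88
f 100 88 89



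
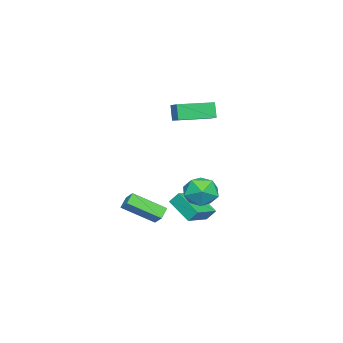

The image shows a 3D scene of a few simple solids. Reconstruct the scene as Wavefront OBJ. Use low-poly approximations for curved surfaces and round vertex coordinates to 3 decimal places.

v -0.408 0.51 -1.8
v 0.062 1.132 -1.065
v -0.182 -0.872 -0.775
v 0.288 -0.25 -0.04
v -0.762 -0.15 -0.235
v -0.902 0.704 -0.868
v 0.782 -0.444 -0.972
v 0.642 0.41 -1.605
v 0.797 0.543 -0.553
v -0.156 0.725 -0.097
v 0.036 -0.465 -1.743
v -0.917 -0.283 -1.287
v -1.784 -4.736 -2.729
v -1.377 -4.187 -2.174
v -2.495 -3.088 -3.838
v -2.089 -2.539 -3.283
v -1.111 -4.761 -3.197
v -0.705 -4.212 -2.642
v -1.823 -3.113 -4.306
v -1.416 -2.564 -3.751
v -3.073 -0.708 -4.175
v -3.655 -2.009 -3.212
v -3.136 -0.204 -3.532
v -3.719 -1.504 -2.569
v -1.441 -1.096 -3.711
v -2.024 -2.396 -2.748
v -1.505 -0.591 -3.068
v -2.087 -1.892 -2.105
v -2.223 -2.302 3.007
v -2.525 -2.515 3.968
v -3.593 -0.74 2.922
v -3.896 -0.953 3.883
v -1.544 -1.687 3.357
v -1.847 -1.9 4.318
v -2.915 -0.125 3.272
v -3.217 -0.338 4.233
f 1 12 6
f 1 6 2
f 1 2 8
f 1 8 11
f 1 11 12
f 2 6 10
f 6 12 5
f 12 11 3
f 11 8 7
f 8 2 9
f 4 10 5
f 4 5 3
f 4 3 7
f 4 7 9
f 4 9 10
f 5 10 6
f 3 5 12
f 7 3 11
f 9 7 8
f 10 9 2
f 14 16 13
f 17 14 13
f 13 16 15
f 15 17 13
f 14 20 16
f 18 14 17
f 18 20 14
f 16 20 15
f 19 17 15
f 15 20 19
f 19 18 17
f 20 18 19
f 22 24 21
f 25 22 21
f 21 24 23
f 23 25 21
f 22 28 24
f 26 22 25
f 26 28 22
f 24 28 23
f 27 25 23
f 23 28 27
f 27 26 25
f 28 26 27
f 30 32 29
f 33 30 29
f 29 32 31
f 31 33 29
f 30 36 32
f 34 30 33
f 34 36 30
f 32 36 31
f 35 33 31
f 31 36 35
f 35 34 33
f 36 34 35



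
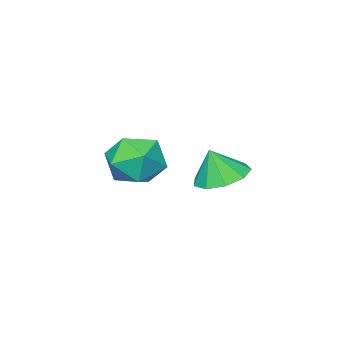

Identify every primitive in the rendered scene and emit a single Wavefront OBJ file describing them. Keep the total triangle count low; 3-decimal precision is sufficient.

v 1.58 -0.845 0.704
v 2.603 -1.041 0.309
v 1.517 -2.519 1.371
v 2.54 -2.715 0.976
v 2.396 -2.002 1.821
v 2.434 -0.967 1.408
v 1.686 -2.593 0.272
v 1.724 -1.558 -0.141
v 2.669 -2.121 0.042
v 3.108 -1.756 0.999
v 1.012 -1.804 0.681
v 1.451 -1.439 1.638
v 1.514 1.503 1.1
v 2.082 2.251 1.105
v 1.826 1.257 2.2
v 1.495 2.419 1.309
v 0.917 2.157 1.415
v 0.619 1.589 1.373
v 0.739 0.981 1.203
v 1.222 0.616 0.985
v 1.841 0.667 0.821
v 2.308 1.108 0.787
v 2.403 1.734 0.899
f 1 12 6
f 1 6 2
f 1 2 8
f 1 8 11
f 1 11 12
f 2 6 10
f 6 12 5
f 12 11 3
f 11 8 7
f 8 2 9
f 4 10 5
f 4 5 3
f 4 3 7
f 4 7 9
f 4 9 10
f 5 10 6
f 3 5 12
f 7 3 11
f 9 7 8
f 10 9 2
f 14 13 16
f 14 16 15
f 16 13 17
f 16 17 15
f 17 13 18
f 17 18 15
f 18 13 19
f 18 19 15
f 19 13 20
f 19 20 15
f 20 13 21
f 20 21 15
f 21 13 22
f 21 22 15
f 22 13 23
f 22 23 15
f 23 13 14
f 23 14 15



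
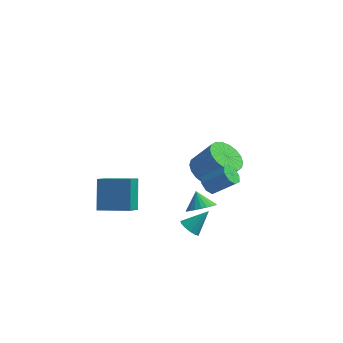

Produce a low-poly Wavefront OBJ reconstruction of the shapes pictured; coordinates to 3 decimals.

v -4.081 -1.077 -1.633
v -4.25 -2.123 -0.813
v -4.312 0.103 -0.175
v -4.481 -0.943 0.645
v -2.339 -1.117 -1.325
v -2.508 -2.163 -0.505
v -2.57 0.063 0.133
v -2.739 -0.983 0.953
v 0.346 3.522 -1.754
v 1.201 3.301 -2.393
v 2.288 3.317 -0.946
v 1.434 3.538 -0.306
v 1.19 3.786 -2.391
v 2.278 3.802 -0.944
v 1.013 4.218 -2.262
v 2.1 4.235 -0.815
v 0.703 4.513 -2.033
v 1.79 4.53 -0.586
v 0.323 4.611 -1.748
v 1.41 4.628 -0.301
v -0.053 4.494 -1.465
v 1.034 4.511 -0.018
v -0.349 4.184 -1.238
v 0.738 4.201 0.209
v -0.508 3.743 -1.114
v 0.579 3.759 0.333
v -0.498 3.258 -1.116
v 0.59 3.274 0.331
v -0.32 2.825 -1.245
v 0.767 2.842 0.202
v -0.01 2.53 -1.474
v 1.077 2.547 -0.027
v 0.37 2.432 -1.759
v 1.457 2.449 -0.312
v 0.746 2.549 -2.042
v 1.833 2.566 -0.595
v 1.042 2.859 -2.269
v 2.129 2.876 -0.822
v 1.676 -3.3 3.292
v 1.98 -2.926 2.918
v 3.087 -2.886 3.853
v 2.784 -3.26 4.228
v 1.713 -2.695 3.224
v 2.82 -2.655 4.159
v 1.425 -2.818 3.57
v 2.532 -2.779 4.505
v 1.284 -3.224 3.753
v 2.391 -3.184 4.689
v 1.373 -3.674 3.667
v 2.48 -3.634 4.602
v 1.64 -3.905 3.361
v 2.747 -3.865 4.296
v 1.928 -3.781 3.015
v 3.035 -3.742 3.95
v 2.069 -3.376 2.831
v 3.176 -3.336 3.767
v 1.308 -3.246 1.341
v 1.941 -2.776 1.301
v 0.932 -2.674 2.099
v 1.751 -2.637 1.102
v 1.493 -2.591 0.94
v 1.207 -2.645 0.838
v 0.936 -2.79 0.814
v 0.722 -3.005 0.869
v 0.597 -3.256 0.997
v 0.58 -3.505 1.177
v 0.674 -3.716 1.382
v 0.864 -3.854 1.581
v 1.122 -3.9 1.743
v 1.408 -3.846 1.845
v 1.679 -3.701 1.869
v 1.893 -3.487 1.814
v 2.018 -3.235 1.686
v 2.035 -2.986 1.506
v 0.743 -3.281 -0.335
v 1.233 -3.577 -0.572
v 1.577 -2.659 0.615
v 1.207 -3.276 -0.746
v 1.033 -2.976 -0.79
v 0.767 -2.773 -0.689
v 0.493 -2.731 -0.476
v 0.299 -2.864 -0.218
v 0.245 -3.13 0.002
v 0.35 -3.443 0.116
v 0.579 -3.705 0.086
v 0.86 -3.833 -0.077
v 1.104 -3.785 -0.323
f 2 4 1
f 5 2 1
f 1 4 3
f 3 5 1
f 2 8 4
f 6 2 5
f 6 8 2
f 4 8 3
f 7 5 3
f 3 8 7
f 7 6 5
f 8 6 7
f 10 9 13
f 10 13 11
f 11 13 14
f 11 14 12
f 13 9 15
f 13 15 14
f 14 15 16
f 14 16 12
f 15 9 17
f 15 17 16
f 16 17 18
f 16 18 12
f 17 9 19
f 17 19 18
f 18 19 20
f 18 20 12
f 19 9 21
f 19 21 20
f 20 21 22
f 20 22 12
f 21 9 23
f 21 23 22
f 22 23 24
f 22 24 12
f 23 9 25
f 23 25 24
f 24 25 26
f 24 26 12
f 25 9 27
f 25 27 26
f 26 27 28
f 26 28 12
f 27 9 29
f 27 29 28
f 28 29 30
f 28 30 12
f 29 9 31
f 29 31 30
f 30 31 32
f 30 32 12
f 31 9 33
f 31 33 32
f 32 33 34
f 32 34 12
f 33 9 35
f 33 35 34
f 34 35 36
f 34 36 12
f 35 9 37
f 35 37 36
f 36 37 38
f 36 38 12
f 37 9 10
f 37 10 38
f 38 10 11
f 38 11 12
f 40 39 43
f 40 43 41
f 41 43 44
f 41 44 42
f 43 39 45
f 43 45 44
f 44 45 46
f 44 46 42
f 45 39 47
f 45 47 46
f 46 47 48
f 46 48 42
f 47 39 49
f 47 49 48
f 48 49 50
f 48 50 42
f 49 39 51
f 49 51 50
f 50 51 52
f 50 52 42
f 51 39 53
f 51 53 52
f 52 53 54
f 52 54 42
f 53 39 55
f 53 55 54
f 54 55 56
f 54 56 42
f 55 39 40
f 55 40 56
f 56 40 41
f 56 41 42
f 58 57 60
f 58 60 59
f 60 57 61
f 60 61 59
f 61 57 62
f 61 62 59
f 62 57 63
f 62 63 59
f 63 57 64
f 63 64 59
f 64 57 65
f 64 65 59
f 65 57 66
f 65 66 59
f 66 57 67
f 66 67 59
f 67 57 68
f 67 68 59
f 68 57 69
f 68 69 59
f 69 57 70
f 69 70 59
f 70 57 71
f 70 71 59
f 71 57 72
f 71 72 59
f 72 57 73
f 72 73 59
f 73 57 74
f 73 74 59
f 74 57 58
f 74 58 59
f 76 75 78
f 76 78 77
f 78 75 79
f 78 79 77
f 79 75 80
f 79 80 77
f 80 75 81
f 80 81 77
f 81 75 82
f 81 82 77
f 82 75 83
f 82 83 77
f 83 75 84
f 83 84 77
f 84 75 85
f 84 85 77
f 85 75 86
f 85 86 77
f 86 75 87
f 86 87 77
f 87 75 76
f 87 76 77



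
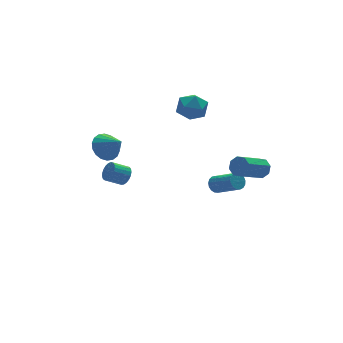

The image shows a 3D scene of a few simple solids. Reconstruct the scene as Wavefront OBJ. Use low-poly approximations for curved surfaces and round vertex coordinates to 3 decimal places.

v 1.569 2.267 3.586
v 1.945 2.585 4.394
v 2.875 1.535 3.266
v 3.251 1.853 4.074
v 2.555 1.212 4.096
v 1.747 1.665 4.293
v 3.073 2.455 3.367
v 2.265 2.908 3.564
v 2.874 2.701 4.259
v 2.554 1.933 4.709
v 2.266 2.187 2.951
v 1.946 1.419 3.401
v -1.91 3.568 1.106
v -1.421 3.191 0.452
v -1.45 2.592 2.014
v -1.167 3.458 0.611
v -1.061 3.747 0.867
v -1.123 4 1.171
v -1.341 4.168 1.463
v -1.672 4.217 1.683
v -2.05 4.137 1.79
v -2.4 3.945 1.761
v -2.653 3.678 1.602
v -2.759 3.39 1.346
v -2.697 3.137 1.042
v -2.479 2.969 0.75
v -2.149 2.92 0.53
v -1.771 2.999 0.423
v 3.281 0.953 -1.922
v 3.784 1.053 -2.12
v 4.402 -0.234 -1.197
v 3.899 -0.333 -0.998
v 3.771 1.202 -1.904
v 4.389 -0.085 -0.98
v 3.646 1.294 -1.691
v 4.264 0.008 -0.768
v 3.437 1.308 -1.532
v 4.055 0.022 -0.608
v 3.192 1.241 -1.462
v 3.81 -0.045 -0.538
v 2.968 1.108 -1.497
v 3.586 -0.178 -0.573
v 2.815 0.939 -1.629
v 3.433 -0.347 -0.706
v 2.769 0.774 -1.829
v 3.387 -0.512 -0.905
v 2.841 0.65 -2.05
v 3.459 -0.637 -1.126
v 3.013 0.595 -2.241
v 3.631 -0.692 -1.318
v 3.246 0.622 -2.36
v 3.864 -0.664 -1.436
v 3.488 0.725 -2.378
v 4.106 -0.561 -1.454
v 3.682 0.881 -2.291
v 4.3 -0.406 -1.368
v 3.516 -3.321 2.125
v 3.857 -3.723 2.451
v 2.326 -4.221 3.44
v 1.984 -3.819 3.115
v 3.845 -3.292 2.65
v 2.314 -3.791 3.639
v 3.64 -2.878 2.541
v 2.109 -3.377 3.531
v 3.362 -2.723 2.189
v 1.831 -3.222 3.179
v 3.174 -2.919 1.8
v 1.643 -3.417 2.789
v 3.186 -3.349 1.601
v 1.655 -3.848 2.59
v 3.391 -3.763 1.709
v 1.86 -4.262 2.699
v 3.669 -3.918 2.061
v 2.138 -4.417 3.051
v -2.511 -0.033 1.41
v -2.308 -0.375 1.845
v -3.145 -0.209 2.366
v -3.349 0.133 1.93
v -2.224 -0.154 1.91
v -3.061 0.012 2.431
v -2.189 0.088 1.889
v -3.027 0.254 2.41
v -2.21 0.309 1.784
v -3.048 0.475 2.305
v -2.284 0.471 1.615
v -3.121 0.637 2.136
v -2.396 0.546 1.41
v -3.234 0.711 1.931
v -2.529 0.52 1.206
v -3.366 0.686 1.726
v -2.658 0.399 1.036
v -3.496 0.565 1.557
v -2.762 0.204 0.931
v -3.6 0.369 1.452
v -2.823 -0.033 0.909
v -3.66 0.133 1.429
v -2.83 -0.27 0.973
v -3.667 -0.104 1.494
v -2.781 -0.465 1.113
v -3.619 -0.3 1.634
v -2.686 -0.586 1.304
v -3.524 -0.421 1.825
v -2.561 -0.611 1.514
v -3.399 -0.446 2.034
v -2.427 -0.537 1.705
v -3.265 -0.371 2.226
f 1 12 6
f 1 6 2
f 1 2 8
f 1 8 11
f 1 11 12
f 2 6 10
f 6 12 5
f 12 11 3
f 11 8 7
f 8 2 9
f 4 10 5
f 4 5 3
f 4 3 7
f 4 7 9
f 4 9 10
f 5 10 6
f 3 5 12
f 7 3 11
f 9 7 8
f 10 9 2
f 14 13 16
f 14 16 15
f 16 13 17
f 16 17 15
f 17 13 18
f 17 18 15
f 18 13 19
f 18 19 15
f 19 13 20
f 19 20 15
f 20 13 21
f 20 21 15
f 21 13 22
f 21 22 15
f 22 13 23
f 22 23 15
f 23 13 24
f 23 24 15
f 24 13 25
f 24 25 15
f 25 13 26
f 25 26 15
f 26 13 27
f 26 27 15
f 27 13 28
f 27 28 15
f 28 13 14
f 28 14 15
f 30 29 33
f 30 33 31
f 31 33 34
f 31 34 32
f 33 29 35
f 33 35 34
f 34 35 36
f 34 36 32
f 35 29 37
f 35 37 36
f 36 37 38
f 36 38 32
f 37 29 39
f 37 39 38
f 38 39 40
f 38 40 32
f 39 29 41
f 39 41 40
f 40 41 42
f 40 42 32
f 41 29 43
f 41 43 42
f 42 43 44
f 42 44 32
f 43 29 45
f 43 45 44
f 44 45 46
f 44 46 32
f 45 29 47
f 45 47 46
f 46 47 48
f 46 48 32
f 47 29 49
f 47 49 48
f 48 49 50
f 48 50 32
f 49 29 51
f 49 51 50
f 50 51 52
f 50 52 32
f 51 29 53
f 51 53 52
f 52 53 54
f 52 54 32
f 53 29 55
f 53 55 54
f 54 55 56
f 54 56 32
f 55 29 30
f 55 30 56
f 56 30 31
f 56 31 32
f 58 57 61
f 58 61 59
f 59 61 62
f 59 62 60
f 61 57 63
f 61 63 62
f 62 63 64
f 62 64 60
f 63 57 65
f 63 65 64
f 64 65 66
f 64 66 60
f 65 57 67
f 65 67 66
f 66 67 68
f 66 68 60
f 67 57 69
f 67 69 68
f 68 69 70
f 68 70 60
f 69 57 71
f 69 71 70
f 70 71 72
f 70 72 60
f 71 57 73
f 71 73 72
f 72 73 74
f 72 74 60
f 73 57 58
f 73 58 74
f 74 58 59
f 74 59 60
f 76 75 79
f 76 79 77
f 77 79 80
f 77 80 78
f 79 75 81
f 79 81 80
f 80 81 82
f 80 82 78
f 81 75 83
f 81 83 82
f 82 83 84
f 82 84 78
f 83 75 85
f 83 85 84
f 84 85 86
f 84 86 78
f 85 75 87
f 85 87 86
f 86 87 88
f 86 88 78
f 87 75 89
f 87 89 88
f 88 89 90
f 88 90 78
f 89 75 91
f 89 91 90
f 90 91 92
f 90 92 78
f 91 75 93
f 91 93 92
f 92 93 94
f 92 94 78
f 93 75 95
f 93 95 94
f 94 95 96
f 94 96 78
f 95 75 97
f 95 97 96
f 96 97 98
f 96 98 78
f 97 75 99
f 97 99 98
f 98 99 100
f 98 100 78
f 99 75 101
f 99 101 100
f 100 101 102
f 100 102 78
f 101 75 103
f 101 103 102
f 102 103 104
f 102 104 78
f 103 75 105
f 103 105 104
f 104 105 106
f 104 106 78
f 105 75 76
f 105 76 106
f 106 76 77
f 106 77 78



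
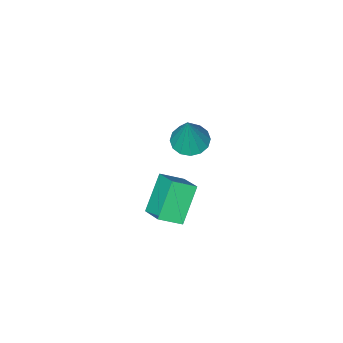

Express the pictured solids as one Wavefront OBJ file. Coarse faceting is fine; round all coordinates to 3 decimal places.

v -2.788 -3.015 -3.873
v -3.777 -3.456 -2.709
v -2.575 -2.049 -3.326
v -3.564 -2.49 -2.162
v -2.036 -3.45 -3.398
v -3.025 -3.891 -2.234
v -1.823 -2.484 -2.851
v -2.812 -2.925 -1.687
v -3.552 -2.87 0.289
v -2.936 -2.642 0.077
v -3.148 -2.53 1.831
v -3.149 -2.355 0.07
v -3.469 -2.206 0.121
v -3.812 -2.235 0.217
v -4.085 -2.434 0.333
v -4.215 -2.75 0.436
v -4.168 -3.098 0.501
v -3.956 -3.385 0.509
v -3.635 -3.534 0.457
v -3.293 -3.505 0.361
v -3.019 -3.306 0.246
v -2.889 -2.991 0.142
f 2 4 1
f 5 2 1
f 1 4 3
f 3 5 1
f 2 8 4
f 6 2 5
f 6 8 2
f 4 8 3
f 7 5 3
f 3 8 7
f 7 6 5
f 8 6 7
f 10 9 12
f 10 12 11
f 12 9 13
f 12 13 11
f 13 9 14
f 13 14 11
f 14 9 15
f 14 15 11
f 15 9 16
f 15 16 11
f 16 9 17
f 16 17 11
f 17 9 18
f 17 18 11
f 18 9 19
f 18 19 11
f 19 9 20
f 19 20 11
f 20 9 21
f 20 21 11
f 21 9 22
f 21 22 11
f 22 9 10
f 22 10 11



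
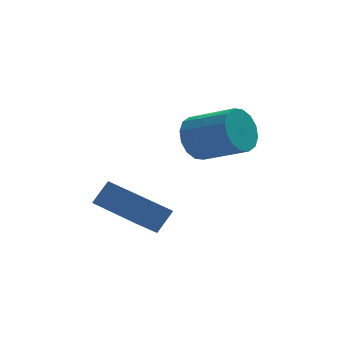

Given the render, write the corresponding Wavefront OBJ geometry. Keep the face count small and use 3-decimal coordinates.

v -0.907 1.565 0.721
v -0.321 1.918 1.491
v -0.117 2.093 -0.122
v 0.469 2.446 0.648
v 0.251 -0.246 0.672
v 0.837 0.107 1.442
v 1.041 0.282 -0.171
v 1.627 0.635 0.599
v 2.66 2.023 3.2
v 3.118 1.982 2.403
v 4.419 0.956 3.204
v 3.96 0.997 4
v 3.288 2.369 2.623
v 4.588 1.343 3.424
v 3.289 2.663 2.997
v 4.59 1.637 3.798
v 3.122 2.786 3.426
v 4.422 1.76 4.227
v 2.831 2.704 3.794
v 4.131 1.678 4.595
v 2.494 2.44 4.003
v 3.794 1.414 4.804
v 2.201 2.064 3.996
v 3.502 1.038 4.797
v 2.032 1.677 3.776
v 3.332 0.651 4.577
v 2.03 1.383 3.402
v 3.331 0.357 4.203
v 2.198 1.26 2.973
v 3.498 0.234 3.774
v 2.489 1.342 2.605
v 3.789 0.316 3.406
v 2.826 1.606 2.396
v 4.126 0.58 3.197
f 2 4 1
f 5 2 1
f 1 4 3
f 3 5 1
f 2 8 4
f 6 2 5
f 6 8 2
f 4 8 3
f 7 5 3
f 3 8 7
f 7 6 5
f 8 6 7
f 10 9 13
f 10 13 11
f 11 13 14
f 11 14 12
f 13 9 15
f 13 15 14
f 14 15 16
f 14 16 12
f 15 9 17
f 15 17 16
f 16 17 18
f 16 18 12
f 17 9 19
f 17 19 18
f 18 19 20
f 18 20 12
f 19 9 21
f 19 21 20
f 20 21 22
f 20 22 12
f 21 9 23
f 21 23 22
f 22 23 24
f 22 24 12
f 23 9 25
f 23 25 24
f 24 25 26
f 24 26 12
f 25 9 27
f 25 27 26
f 26 27 28
f 26 28 12
f 27 9 29
f 27 29 28
f 28 29 30
f 28 30 12
f 29 9 31
f 29 31 30
f 30 31 32
f 30 32 12
f 31 9 33
f 31 33 32
f 32 33 34
f 32 34 12
f 33 9 10
f 33 10 34
f 34 10 11
f 34 11 12



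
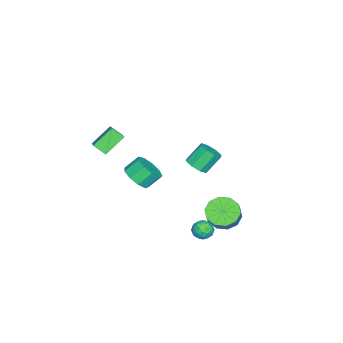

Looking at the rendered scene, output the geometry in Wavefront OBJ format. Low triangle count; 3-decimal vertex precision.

v -3.296 0.227 -2.054
v -2.633 0.194 -1.608
v -3.361 0.841 -0.48
v -4.024 0.873 -0.926
v -2.673 0.713 -1.931
v -3.401 1.359 -0.803
v -3.078 0.947 -2.326
v -3.805 1.593 -1.198
v -3.611 0.759 -2.562
v -4.338 1.405 -1.434
v -3.959 0.259 -2.5
v -4.687 0.906 -1.372
v -3.919 -0.259 -2.177
v -4.647 0.387 -1.049
v -3.515 -0.493 -1.782
v -4.242 0.153 -0.654
v -2.982 -0.305 -1.546
v -3.709 0.341 -0.418
v 2.586 -3.763 2.869
v 1.536 -3.095 3.826
v 2.56 -3.022 2.324
v 1.509 -2.354 3.28
v 3.871 -3.046 3.78
v 2.82 -2.378 4.736
v 3.844 -2.305 3.234
v 2.794 -1.637 4.191
v -1.358 2.808 -4.327
v -0.69 2.08 -4.712
v 0.106 2.285 -3.718
v -0.562 3.012 -3.333
v -0.524 2.661 -4.965
v 0.272 2.866 -3.971
v -0.677 3.298 -4.974
v 0.119 3.503 -3.98
v -1.09 3.748 -4.736
v -0.293 3.953 -3.742
v -1.605 3.838 -4.342
v -0.809 4.043 -3.348
v -2.026 3.535 -3.942
v -1.23 3.74 -2.948
v -2.192 2.954 -3.689
v -1.396 3.159 -2.695
v -2.039 2.317 -3.68
v -1.243 2.522 -2.686
v -1.627 1.867 -3.918
v -0.83 2.072 -2.924
v -1.111 1.777 -4.312
v -0.315 1.982 -3.318
v 2.125 3.462 -2.465
v 2.596 3.42 -1.958
v 2.724 2.74 -3.082
v 3.195 2.698 -2.575
v 2.562 2.428 -2.484
v 2.192 2.874 -2.102
v 3.128 3.286 -2.938
v 2.758 3.732 -2.556
v 3.216 3.311 -2.25
v 2.867 2.781 -1.969
v 2.453 3.379 -3.071
v 2.104 2.849 -2.79
v 2.308 3.504 -2.157
v 3.012 2.656 -2.883
v 2.64 2.497 -2.829
v 2.917 2.472 -2.531
v 2.07 3.184 -2.242
v 2.347 3.159 -1.944
v 2.328 2.576 -2.253
v 2.973 3.001 -3.096
v 3.25 2.976 -2.798
v 2.403 3.688 -2.509
v 2.68 3.663 -2.211
v 2.992 3.584 -2.787
v 2.949 3.415 -2.031
v 3.302 2.991 -2.393
v 3.262 3.336 -2.607
v 3.044 3.599 -2.382
v 2.744 3.104 -1.866
v 3.096 2.679 -2.229
v 2.724 2.521 -2.175
v 2.506 2.783 -1.951
v 3.108 3.04 -2.037
v 2.224 3.481 -2.811
v 2.576 3.056 -3.174
v 2.814 3.377 -3.089
v 2.596 3.639 -2.865
v 2.018 3.169 -2.647
v 2.371 2.745 -3.009
v 2.276 2.561 -2.658
v 2.058 2.824 -2.433
v 2.212 3.12 -3.003
v 0.538 -1.974 -1.069
v 1.342 -2.017 -0.493
v 0.806 -1.369 0.305
v 0.002 -1.326 -0.271
v 1.38 -1.48 -0.904
v 0.844 -0.832 -0.105
v 1.024 -1.174 -1.392
v 0.488 -0.526 -0.593
v 0.441 -1.242 -1.729
v -0.096 -0.594 -0.93
v -0.097 -1.653 -1.757
v -0.634 -1.005 -0.959
v -0.337 -2.214 -1.464
v -0.874 -1.566 -0.665
v -0.168 -2.662 -0.986
v -0.705 -2.014 -0.187
v 0.332 -2.789 -0.547
v -0.205 -2.141 0.252
v 0.928 -2.534 -0.352
v 0.391 -1.886 0.446
f 2 1 5
f 2 5 3
f 3 5 6
f 3 6 4
f 5 1 7
f 5 7 6
f 6 7 8
f 6 8 4
f 7 1 9
f 7 9 8
f 8 9 10
f 8 10 4
f 9 1 11
f 9 11 10
f 10 11 12
f 10 12 4
f 11 1 13
f 11 13 12
f 12 13 14
f 12 14 4
f 13 1 15
f 13 15 14
f 14 15 16
f 14 16 4
f 15 1 17
f 15 17 16
f 16 17 18
f 16 18 4
f 17 1 2
f 17 2 18
f 18 2 3
f 18 3 4
f 20 22 19
f 23 20 19
f 19 22 21
f 21 23 19
f 20 26 22
f 24 20 23
f 24 26 20
f 22 26 21
f 25 23 21
f 21 26 25
f 25 24 23
f 26 24 25
f 28 27 31
f 28 31 29
f 29 31 32
f 29 32 30
f 31 27 33
f 31 33 32
f 32 33 34
f 32 34 30
f 33 27 35
f 33 35 34
f 34 35 36
f 34 36 30
f 35 27 37
f 35 37 36
f 36 37 38
f 36 38 30
f 37 27 39
f 37 39 38
f 38 39 40
f 38 40 30
f 39 27 41
f 39 41 40
f 40 41 42
f 40 42 30
f 41 27 43
f 41 43 42
f 42 43 44
f 42 44 30
f 43 27 45
f 43 45 44
f 44 45 46
f 44 46 30
f 45 27 47
f 45 47 46
f 46 47 48
f 46 48 30
f 47 27 28
f 47 28 48
f 48 28 29
f 48 29 30
f 49 86 65
f 86 60 89
f 65 89 54
f 86 89 65
f 49 65 61
f 65 54 66
f 61 66 50
f 65 66 61
f 49 61 70
f 61 50 71
f 70 71 56
f 61 71 70
f 49 70 82
f 70 56 85
f 82 85 59
f 70 85 82
f 49 82 86
f 82 59 90
f 86 90 60
f 82 90 86
f 50 66 77
f 66 54 80
f 77 80 58
f 66 80 77
f 54 89 67
f 89 60 88
f 67 88 53
f 89 88 67
f 60 90 87
f 90 59 83
f 87 83 51
f 90 83 87
f 59 85 84
f 85 56 72
f 84 72 55
f 85 72 84
f 56 71 76
f 71 50 73
f 76 73 57
f 71 73 76
f 52 78 64
f 78 58 79
f 64 79 53
f 78 79 64
f 52 64 62
f 64 53 63
f 62 63 51
f 64 63 62
f 52 62 69
f 62 51 68
f 69 68 55
f 62 68 69
f 52 69 74
f 69 55 75
f 74 75 57
f 69 75 74
f 52 74 78
f 74 57 81
f 78 81 58
f 74 81 78
f 53 79 67
f 79 58 80
f 67 80 54
f 79 80 67
f 51 63 87
f 63 53 88
f 87 88 60
f 63 88 87
f 55 68 84
f 68 51 83
f 84 83 59
f 68 83 84
f 57 75 76
f 75 55 72
f 76 72 56
f 75 72 76
f 58 81 77
f 81 57 73
f 77 73 50
f 81 73 77
f 92 91 95
f 92 95 93
f 93 95 96
f 93 96 94
f 95 91 97
f 95 97 96
f 96 97 98
f 96 98 94
f 97 91 99
f 97 99 98
f 98 99 100
f 98 100 94
f 99 91 101
f 99 101 100
f 100 101 102
f 100 102 94
f 101 91 103
f 101 103 102
f 102 103 104
f 102 104 94
f 103 91 105
f 103 105 104
f 104 105 106
f 104 106 94
f 105 91 107
f 105 107 106
f 106 107 108
f 106 108 94
f 107 91 109
f 107 109 108
f 108 109 110
f 108 110 94
f 109 91 92
f 109 92 110
f 110 92 93
f 110 93 94



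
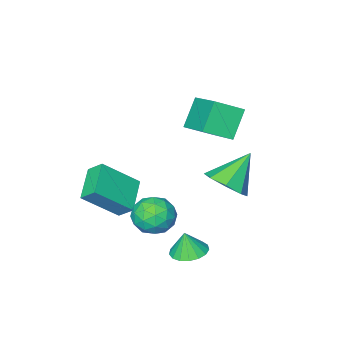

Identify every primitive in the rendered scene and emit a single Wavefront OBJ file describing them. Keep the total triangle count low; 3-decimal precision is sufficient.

v -2.901 -1.194 2.139
v -3.812 -1.603 3.414
v -2.462 0.718 3.065
v -3.374 0.309 4.341
v -1.746 -1.769 2.779
v -2.658 -2.178 4.055
v -1.308 0.143 3.706
v -2.219 -0.266 4.981
v -1.065 2.05 1.613
v -0.518 2.741 2.164
v -2.375 1.99 2.987
v -1.044 3.088 1.678
v -1.583 2.826 1.153
v -1.818 2.11 0.898
v -1.612 1.359 1.061
v -1.086 1.012 1.547
v -0.547 1.273 2.072
v -0.312 1.99 2.327
v 0.808 2.115 -1.606
v 1.63 2.106 -1.716
v 0.952 1.985 -0.514
v 1.546 2.49 -1.66
v 1.293 2.788 -1.591
v 0.928 2.932 -1.525
v 0.536 2.889 -1.478
v 0.206 2.668 -1.461
v 0.014 2.321 -1.477
v 0.004 1.927 -1.522
v 0.177 1.575 -1.587
v 0.496 1.348 -1.656
v 0.885 1.296 -1.714
v 1.257 1.432 -1.747
v 1.526 1.724 -1.748
v 1.371 2.068 0.865
v 2.086 2.236 0.204
v 2.274 0.944 1.556
v 2.989 1.112 0.895
v 2.777 1.794 1.577
v 2.218 2.489 1.15
v 2.142 0.691 0.61
v 1.583 1.386 0.183
v 2.562 1.385 0.046
v 2.955 2.067 0.644
v 1.405 1.113 1.116
v 1.798 1.795 1.714
v 1.649 2.251 0.474
v 2.711 0.929 1.286
v 2.586 1.33 1.687
v 3.006 1.429 1.298
v 1.727 2.4 1.03
v 2.147 2.499 0.642
v 2.553 2.239 1.449
v 2.213 0.681 1.118
v 2.633 0.78 0.73
v 1.354 1.751 0.462
v 1.774 1.85 0.073
v 1.807 0.941 0.311
v 2.349 1.849 -0.007
v 2.88 1.188 0.398
v 2.382 0.941 0.231
v 2.054 1.349 -0.02
v 2.58 2.25 0.344
v 3.111 1.589 0.75
v 2.986 1.991 1.151
v 2.658 2.399 0.9
v 2.86 1.75 0.251
v 1.249 1.591 1.01
v 1.78 0.93 1.416
v 1.702 0.781 0.86
v 1.374 1.189 0.609
v 1.48 1.992 1.362
v 2.011 1.331 1.767
v 2.306 1.831 1.78
v 1.978 2.239 1.529
v 1.5 1.43 1.509
v 1.404 -2.073 -1.72
v 0.266 -3.198 -1.035
v 1.12 -1.41 -1.102
v -0.018 -2.534 -0.417
v 2.878 -2.726 -0.343
v 1.74 -3.85 0.342
v 2.594 -2.062 0.275
v 1.456 -3.187 0.96
f 2 4 1
f 5 2 1
f 1 4 3
f 3 5 1
f 2 8 4
f 6 2 5
f 6 8 2
f 4 8 3
f 7 5 3
f 3 8 7
f 7 6 5
f 8 6 7
f 10 9 12
f 10 12 11
f 12 9 13
f 12 13 11
f 13 9 14
f 13 14 11
f 14 9 15
f 14 15 11
f 15 9 16
f 15 16 11
f 16 9 17
f 16 17 11
f 17 9 18
f 17 18 11
f 18 9 10
f 18 10 11
f 20 19 22
f 20 22 21
f 22 19 23
f 22 23 21
f 23 19 24
f 23 24 21
f 24 19 25
f 24 25 21
f 25 19 26
f 25 26 21
f 26 19 27
f 26 27 21
f 27 19 28
f 27 28 21
f 28 19 29
f 28 29 21
f 29 19 30
f 29 30 21
f 30 19 31
f 30 31 21
f 31 19 32
f 31 32 21
f 32 19 33
f 32 33 21
f 33 19 20
f 33 20 21
f 34 71 50
f 71 45 74
f 50 74 39
f 71 74 50
f 34 50 46
f 50 39 51
f 46 51 35
f 50 51 46
f 34 46 55
f 46 35 56
f 55 56 41
f 46 56 55
f 34 55 67
f 55 41 70
f 67 70 44
f 55 70 67
f 34 67 71
f 67 44 75
f 71 75 45
f 67 75 71
f 35 51 62
f 51 39 65
f 62 65 43
f 51 65 62
f 39 74 52
f 74 45 73
f 52 73 38
f 74 73 52
f 45 75 72
f 75 44 68
f 72 68 36
f 75 68 72
f 44 70 69
f 70 41 57
f 69 57 40
f 70 57 69
f 41 56 61
f 56 35 58
f 61 58 42
f 56 58 61
f 37 63 49
f 63 43 64
f 49 64 38
f 63 64 49
f 37 49 47
f 49 38 48
f 47 48 36
f 49 48 47
f 37 47 54
f 47 36 53
f 54 53 40
f 47 53 54
f 37 54 59
f 54 40 60
f 59 60 42
f 54 60 59
f 37 59 63
f 59 42 66
f 63 66 43
f 59 66 63
f 38 64 52
f 64 43 65
f 52 65 39
f 64 65 52
f 36 48 72
f 48 38 73
f 72 73 45
f 48 73 72
f 40 53 69
f 53 36 68
f 69 68 44
f 53 68 69
f 42 60 61
f 60 40 57
f 61 57 41
f 60 57 61
f 43 66 62
f 66 42 58
f 62 58 35
f 66 58 62
f 77 79 76
f 80 77 76
f 76 79 78
f 78 80 76
f 77 83 79
f 81 77 80
f 81 83 77
f 79 83 78
f 82 80 78
f 78 83 82
f 82 81 80
f 83 81 82



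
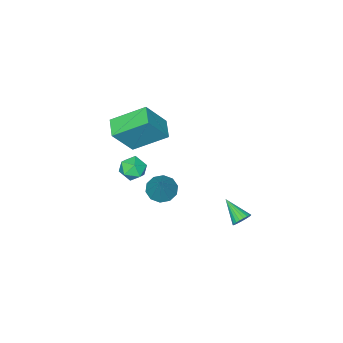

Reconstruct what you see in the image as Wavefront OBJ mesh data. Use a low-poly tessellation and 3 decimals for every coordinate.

v -0.159 -3.013 -0.996
v 0.181 -2.452 -1.433
v 0.959 -3.248 -0.427
v 1.299 -2.687 -0.864
v 0.778 -2.49 -0.306
v 0.087 -2.345 -0.657
v 1.053 -3.355 -1.203
v 0.362 -3.21 -1.554
v 0.93 -2.663 -1.561
v 0.76 -2.129 -1.006
v 0.38 -3.571 -0.854
v 0.21 -3.037 -0.299
v 0.691 -4.345 2.027
v -0.536 -3.035 3.116
v -0.405 -4.052 0.441
v -1.632 -2.742 1.53
v 1.352 -3.478 1.73
v 0.125 -2.168 2.819
v 0.256 -3.185 0.144
v -0.971 -1.875 1.233
v -0.663 3.504 -1.5
v -0.31 3.278 -1.824
v -0.757 2.296 -0.76
v -0.18 3.364 -1.668
v -0.134 3.473 -1.482
v -0.179 3.589 -1.3
v -0.308 3.689 -1.152
v -0.498 3.758 -1.064
v -0.717 3.783 -1.052
v -0.926 3.759 -1.117
v -1.09 3.692 -1.248
v -1.18 3.592 -1.422
v -1.18 3.477 -1.61
v -1.091 3.367 -1.779
v -0.928 3.28 -1.9
v -0.719 3.233 -1.951
v -0.501 3.232 -1.924
v 0.955 -0.37 -0.638
v 1.671 -0.399 -0.995
v 1.785 0.41 0.958
v 1.464 0.037 -1.101
v 1.064 0.318 -1.031
v 0.622 0.336 -0.81
v 0.307 0.085 -0.523
v 0.24 -0.341 -0.28
v 0.446 -0.777 -0.174
v 0.847 -1.058 -0.245
v 1.289 -1.077 -0.466
v 1.604 -0.825 -0.752
f 1 12 6
f 1 6 2
f 1 2 8
f 1 8 11
f 1 11 12
f 2 6 10
f 6 12 5
f 12 11 3
f 11 8 7
f 8 2 9
f 4 10 5
f 4 5 3
f 4 3 7
f 4 7 9
f 4 9 10
f 5 10 6
f 3 5 12
f 7 3 11
f 9 7 8
f 10 9 2
f 14 16 13
f 17 14 13
f 13 16 15
f 15 17 13
f 14 20 16
f 18 14 17
f 18 20 14
f 16 20 15
f 19 17 15
f 15 20 19
f 19 18 17
f 20 18 19
f 22 21 24
f 22 24 23
f 24 21 25
f 24 25 23
f 25 21 26
f 25 26 23
f 26 21 27
f 26 27 23
f 27 21 28
f 27 28 23
f 28 21 29
f 28 29 23
f 29 21 30
f 29 30 23
f 30 21 31
f 30 31 23
f 31 21 32
f 31 32 23
f 32 21 33
f 32 33 23
f 33 21 34
f 33 34 23
f 34 21 35
f 34 35 23
f 35 21 36
f 35 36 23
f 36 21 37
f 36 37 23
f 37 21 22
f 37 22 23
f 39 38 41
f 39 41 40
f 41 38 42
f 41 42 40
f 42 38 43
f 42 43 40
f 43 38 44
f 43 44 40
f 44 38 45
f 44 45 40
f 45 38 46
f 45 46 40
f 46 38 47
f 46 47 40
f 47 38 48
f 47 48 40
f 48 38 49
f 48 49 40
f 49 38 39
f 49 39 40

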